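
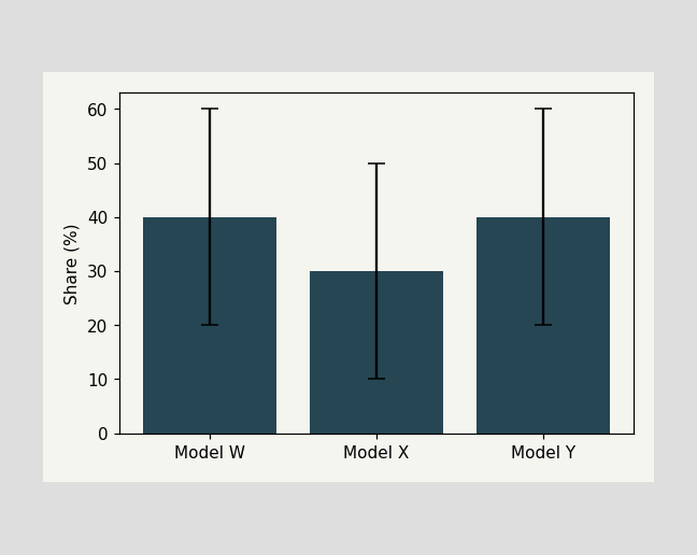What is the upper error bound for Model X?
50%

The Model X bar's upper whisker reaches 50%.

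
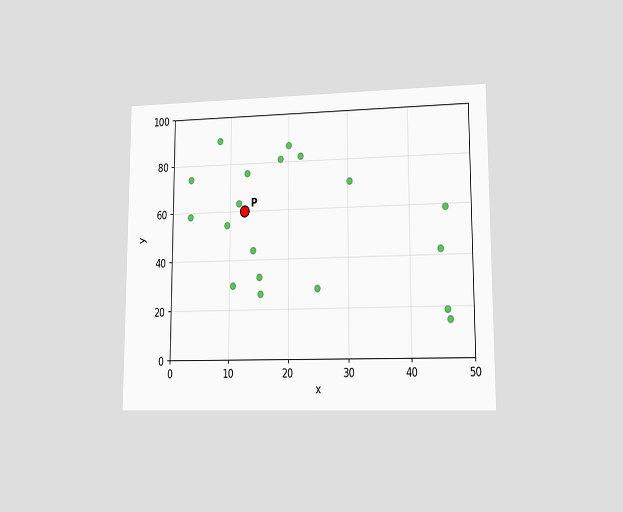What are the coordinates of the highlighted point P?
(12.5, 60)

The chart is viewed at a slight angle. Following the gridlines from P to each axis, P sits at (12.5, 60).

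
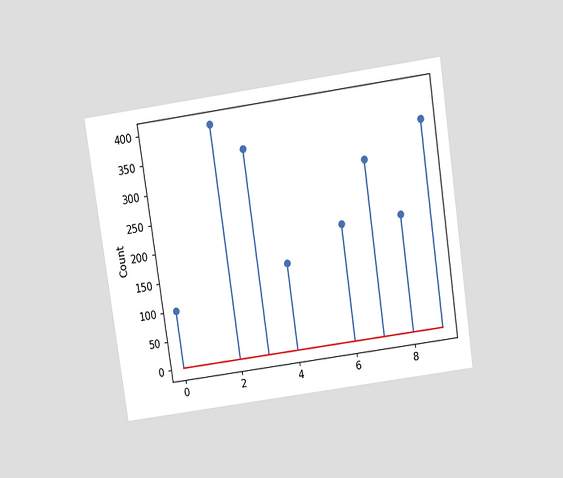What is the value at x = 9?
350

The chart is tilted about 8° counter-clockwise and viewed slightly from above. The stem at x=9 reaches 350.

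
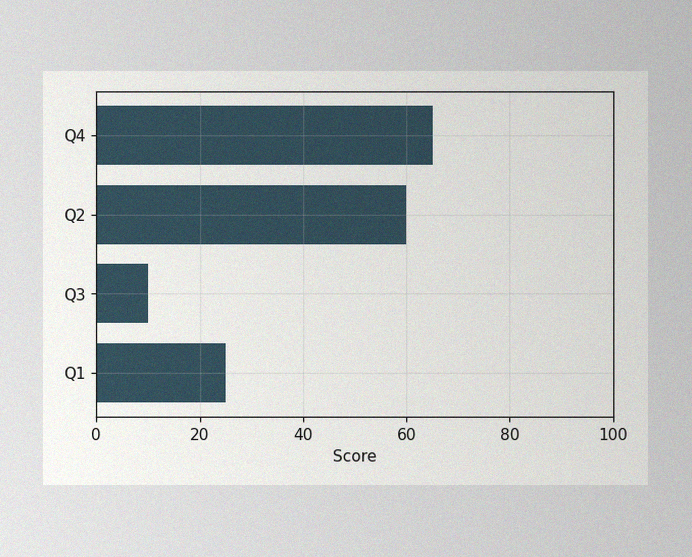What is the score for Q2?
60

The image has some photo noise and uneven lighting. Reading along the chart's x-axis, the Q2 bar reaches 60.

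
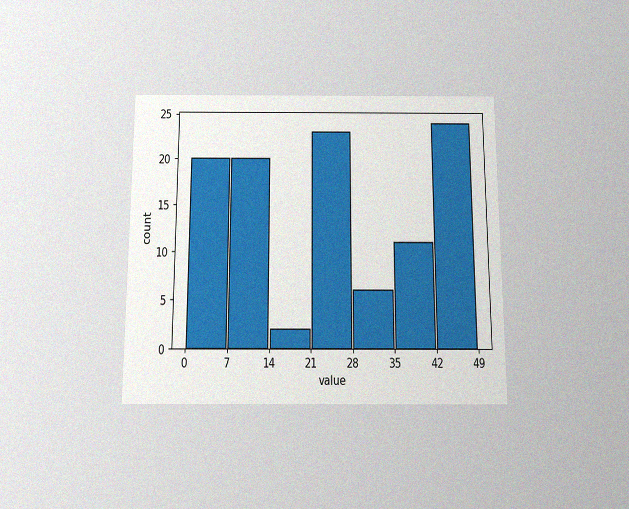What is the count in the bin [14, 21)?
2

The chart is viewed slightly from below, with some photo noise. The [14, 21) bin has height 2.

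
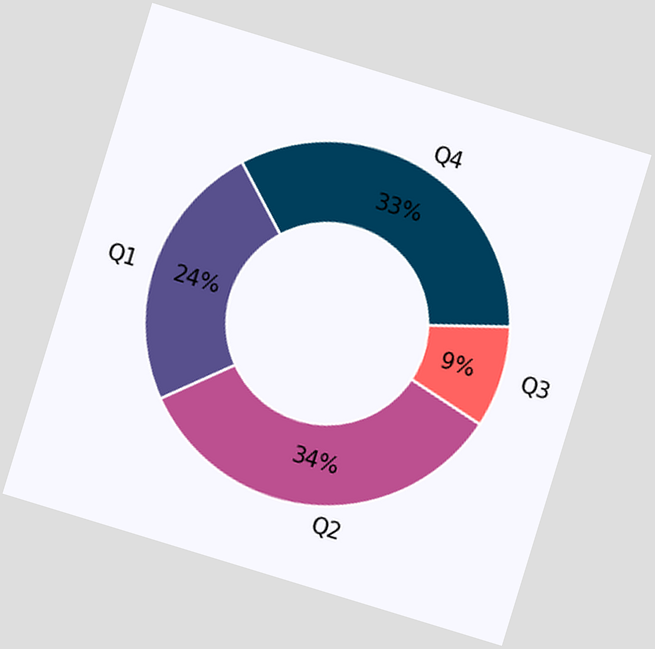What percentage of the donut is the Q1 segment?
The chart is tilted about 17° clockwise. The Q1 segment takes up 24% of the ring.

24%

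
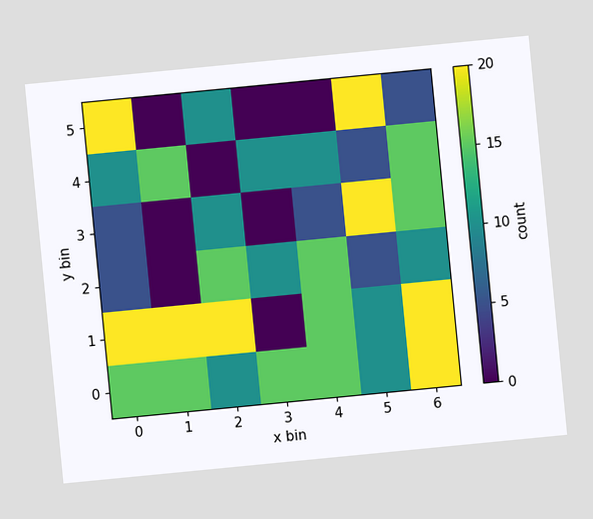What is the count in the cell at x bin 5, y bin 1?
10

The chart is tilted about 6° counter-clockwise. Matching the cell (5, 1) against the colorbar gives 10.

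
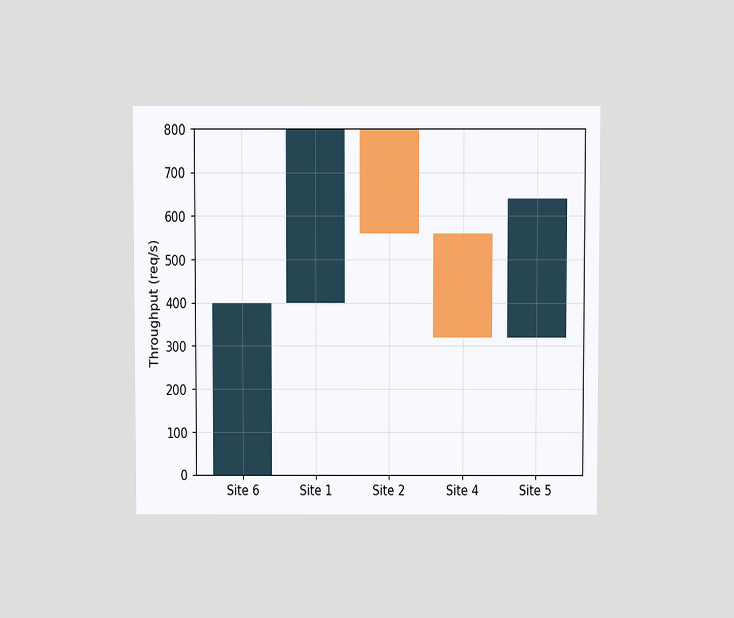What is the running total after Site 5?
640req/s

The chart is viewed slightly from above. After Site 5 the running total reaches 640req/s.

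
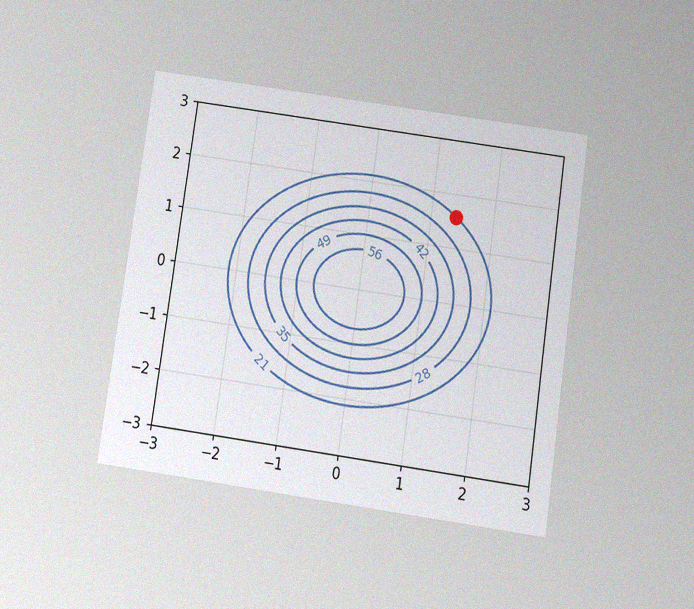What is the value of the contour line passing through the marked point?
21

The chart is tilted about 8° clockwise and viewed slightly from below, with some photo noise. The marked point sits on the contour labelled 21.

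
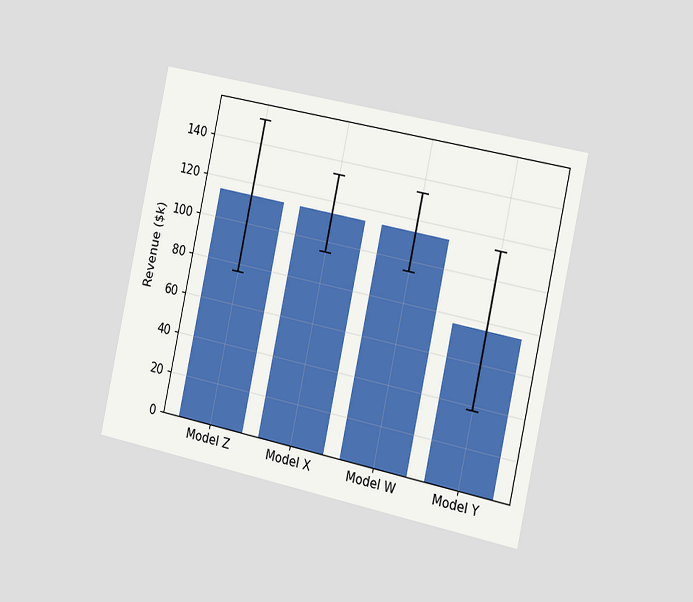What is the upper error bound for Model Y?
The chart is tilted about 12° clockwise and viewed slightly from the right. The Model Y bar's upper whisker reaches $114k.

$114k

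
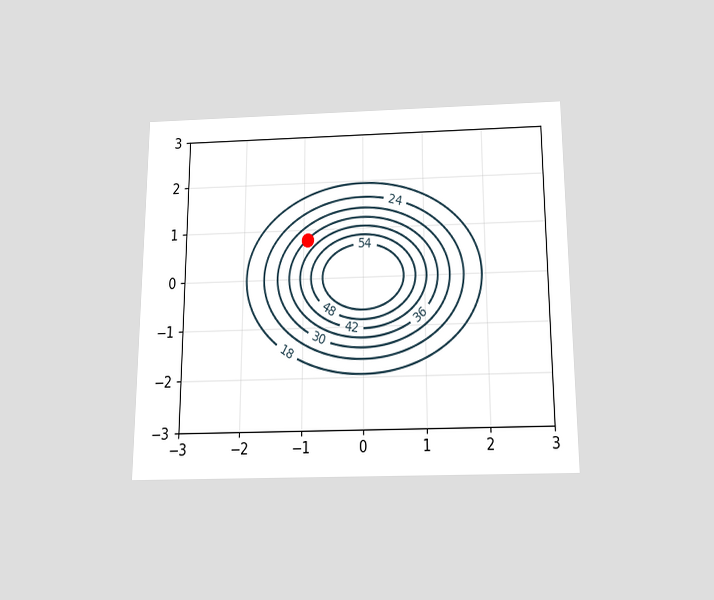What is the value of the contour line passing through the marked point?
36

The chart is viewed slightly from below. The marked point sits on the contour labelled 36.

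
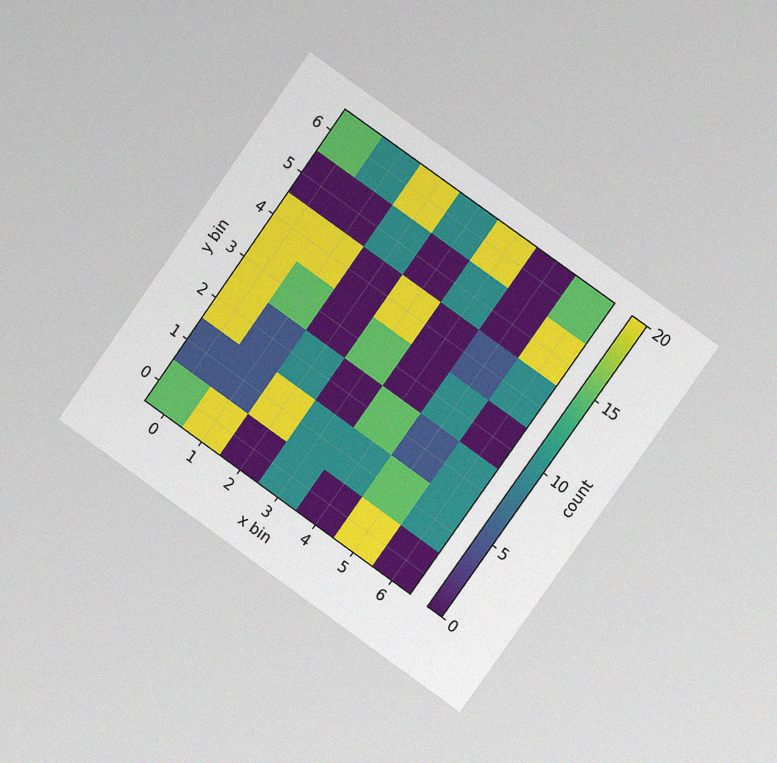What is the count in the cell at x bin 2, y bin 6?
20

The chart is tilted about 35° clockwise and viewed at a slight angle, with some photo noise. Matching the cell (2, 6) against the colorbar gives 20.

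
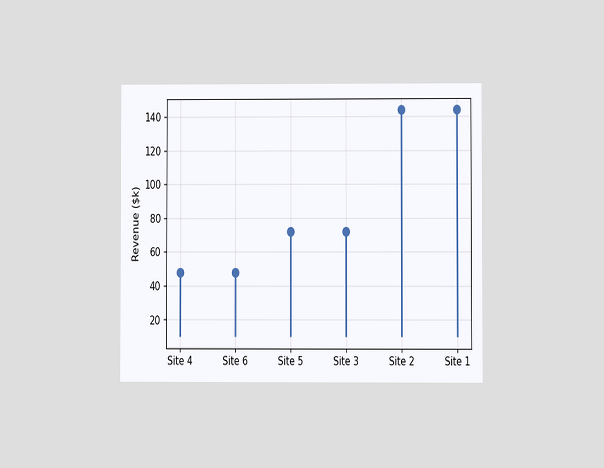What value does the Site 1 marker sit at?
The chart is viewed at a slight angle. The Site 1 marker sits at $144k.

$144k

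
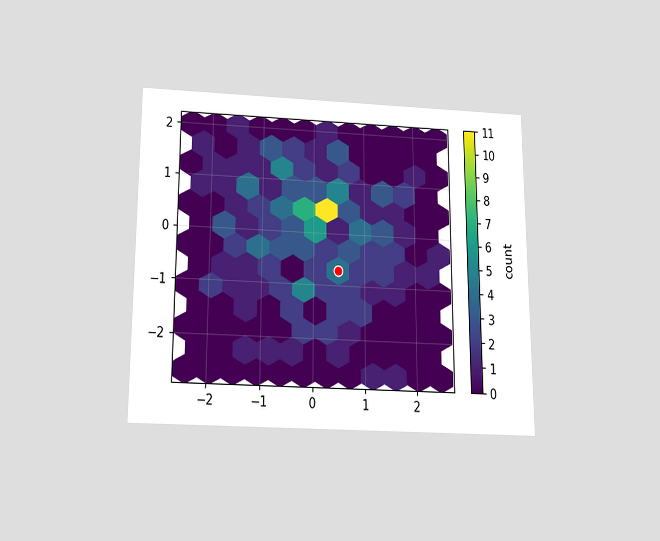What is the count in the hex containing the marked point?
The chart is viewed slightly from below. The marked hex reads 4 on the colorbar.

4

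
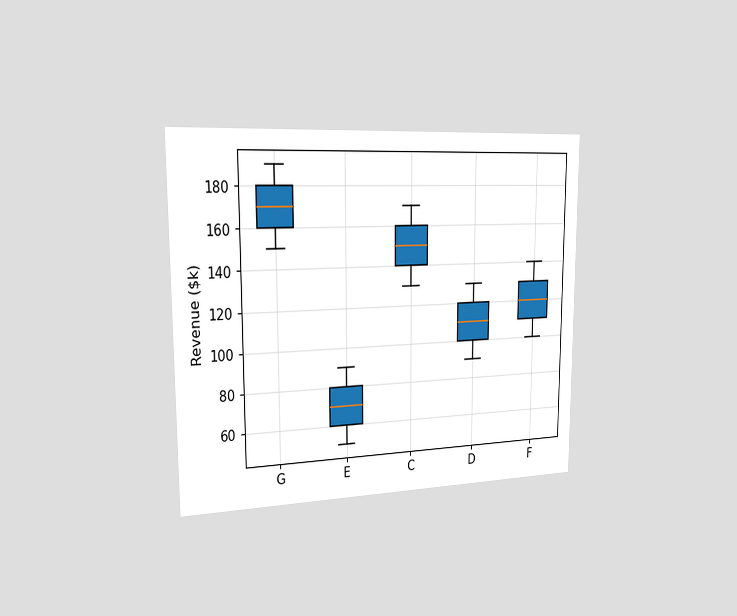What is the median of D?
$110k

The chart is viewed slightly from the left. The median line in the D box sits at $110k.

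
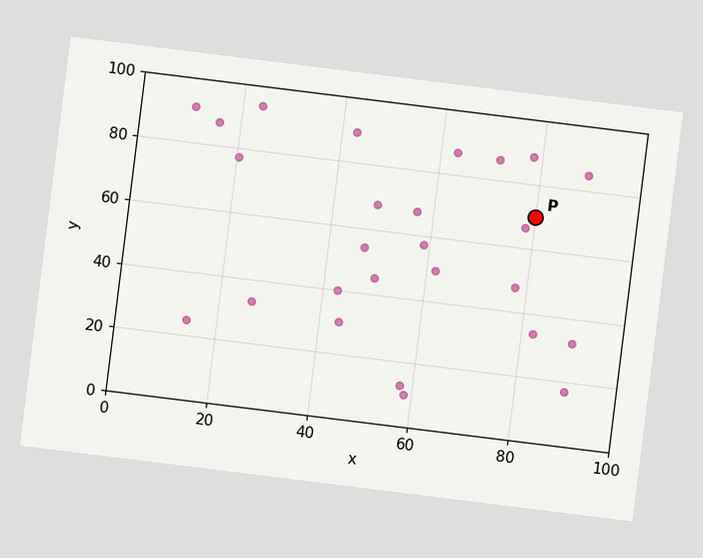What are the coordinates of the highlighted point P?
(80, 70)

The chart is tilted about 7° clockwise. Following the gridlines from P to each axis, P sits at (80, 70).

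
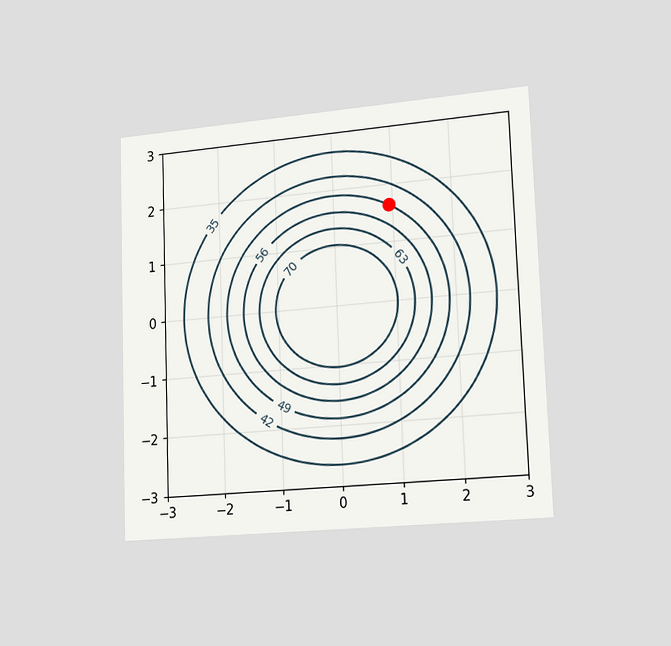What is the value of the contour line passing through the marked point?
49

The chart is tilted about 2° counter-clockwise and viewed slightly from the right. The marked point sits on the contour labelled 49.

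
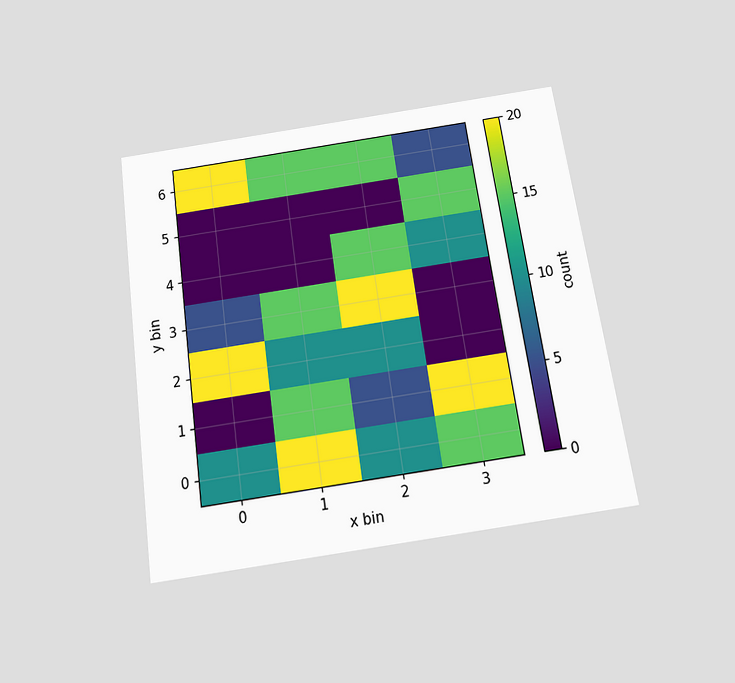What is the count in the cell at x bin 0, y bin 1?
The chart is tilted about 8° counter-clockwise and viewed slightly from below. Matching the cell (0, 1) against the colorbar gives 0.

0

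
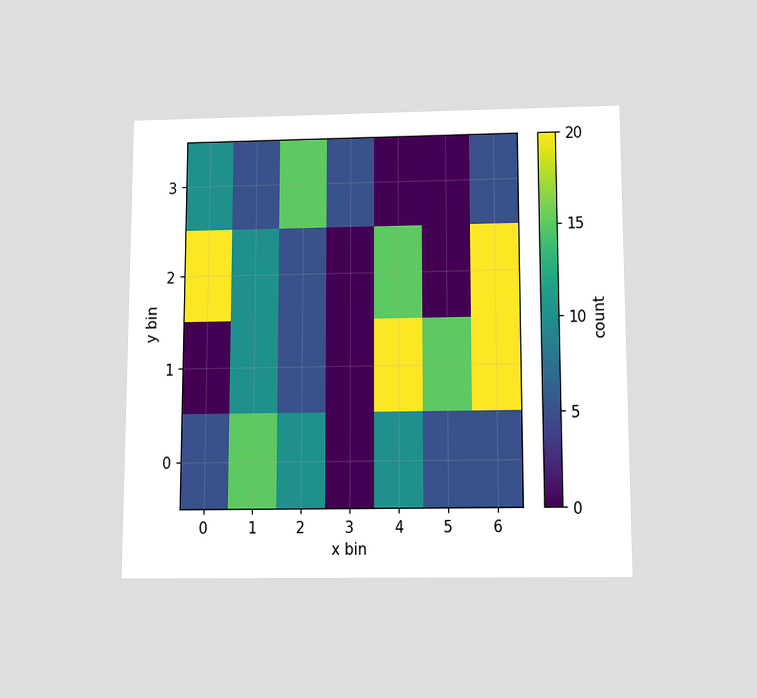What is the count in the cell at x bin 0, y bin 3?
The chart is viewed slightly from below. Matching the cell (0, 3) against the colorbar gives 10.

10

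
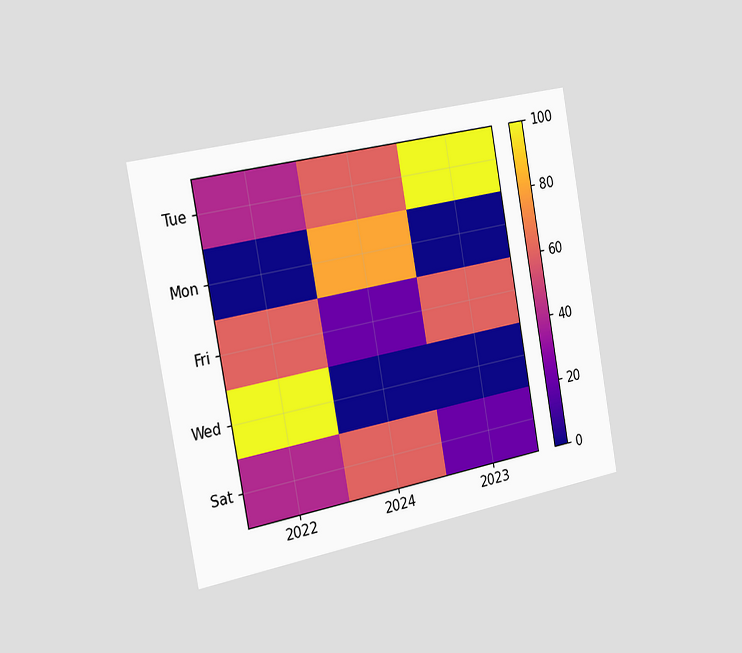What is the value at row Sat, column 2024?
The chart is tilted about 10° counter-clockwise and viewed slightly from the left. Matching cell (Sat, 2024) against the colorbar gives 60.

60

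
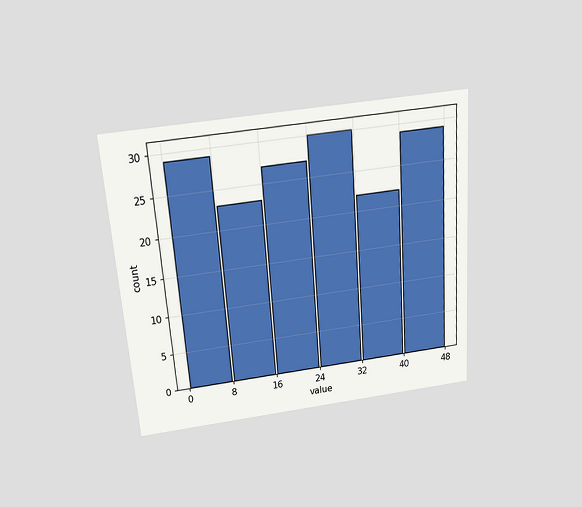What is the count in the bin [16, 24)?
27

The chart is tilted about 4° counter-clockwise and viewed slightly from above. The [16, 24) bin has height 27.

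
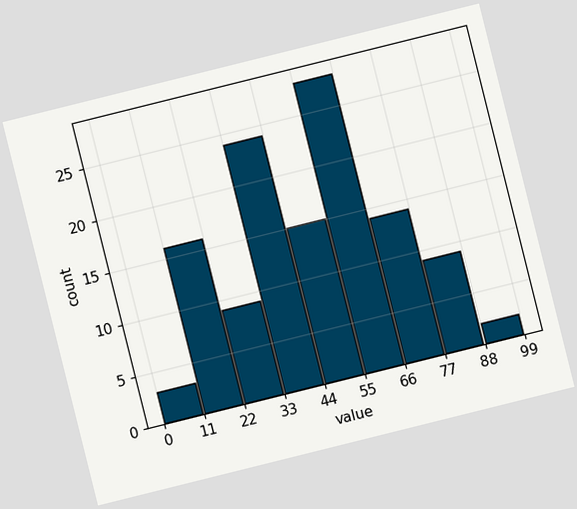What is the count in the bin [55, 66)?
28

The chart is tilted about 14° counter-clockwise. The [55, 66) bin has height 28.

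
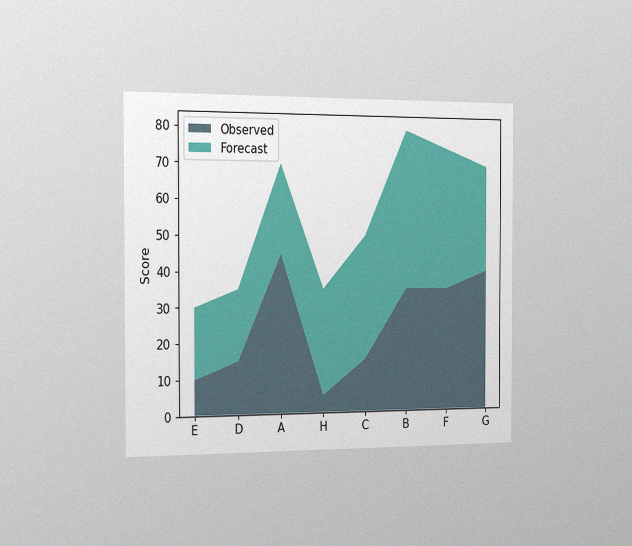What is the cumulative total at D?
The chart is viewed slightly from the left, with some photo noise. The stacked total at D reaches 35.

35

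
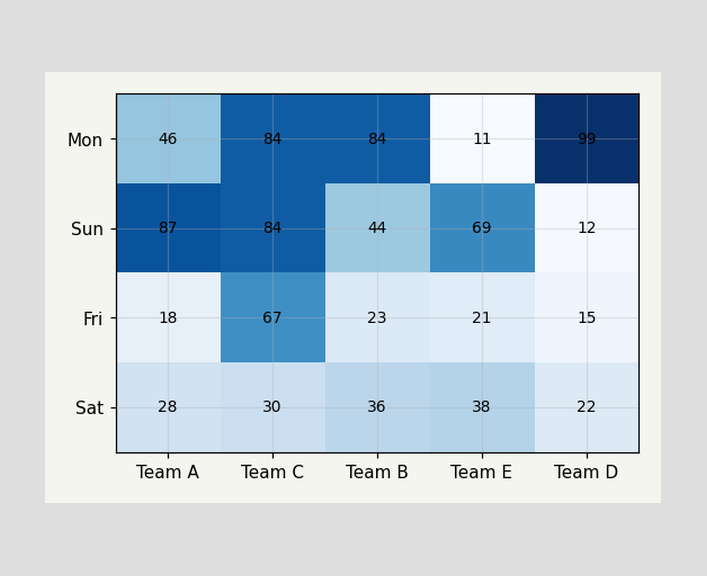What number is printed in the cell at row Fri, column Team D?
The (Fri, Team D) cell reads 15.

15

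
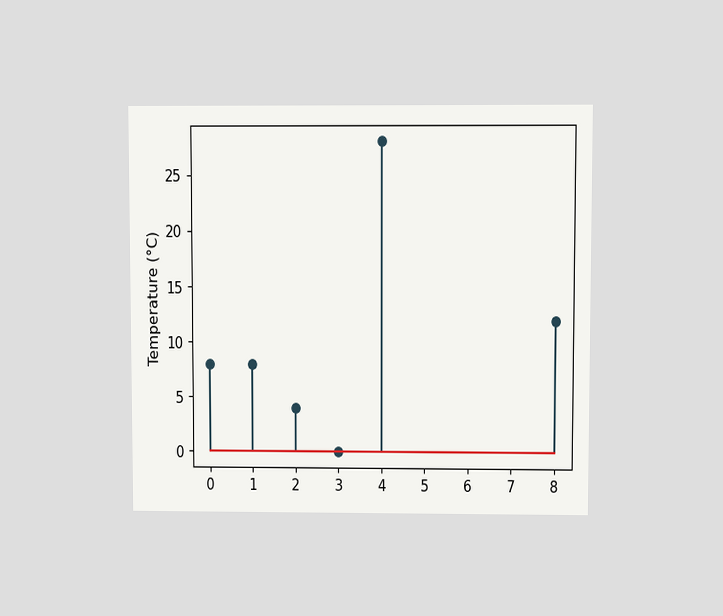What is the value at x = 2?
4°C

The chart is viewed at a slight angle. The stem at x=2 reaches 4°C.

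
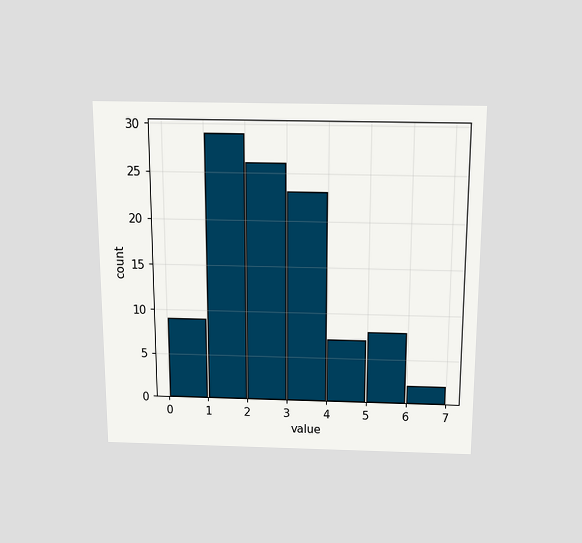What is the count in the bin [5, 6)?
The chart is viewed slightly from above. The [5, 6) bin has height 8.

8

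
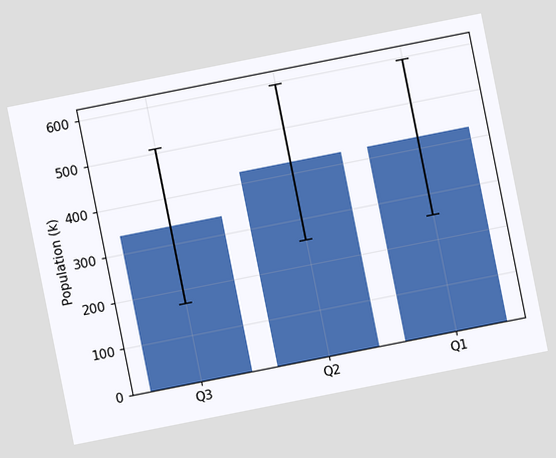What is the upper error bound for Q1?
595k

The chart is tilted about 11° counter-clockwise. The Q1 bar's upper whisker reaches 595k.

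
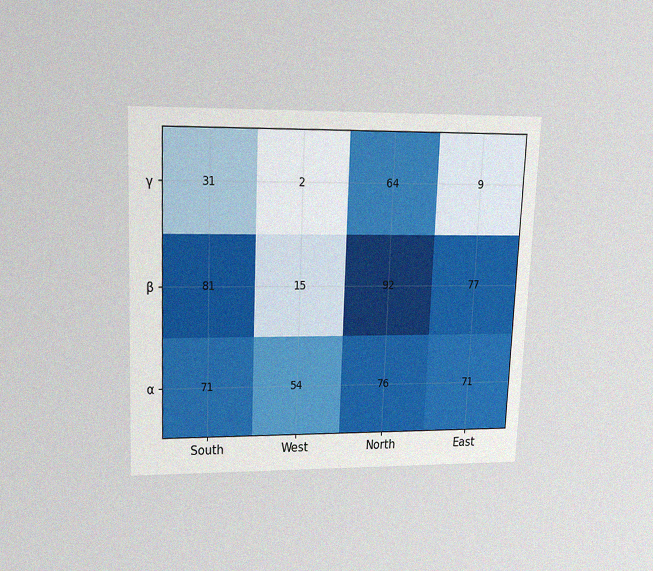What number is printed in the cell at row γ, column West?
2

The chart is tilted about 2° clockwise and viewed slightly from above, with some photo noise. The (γ, West) cell reads 2.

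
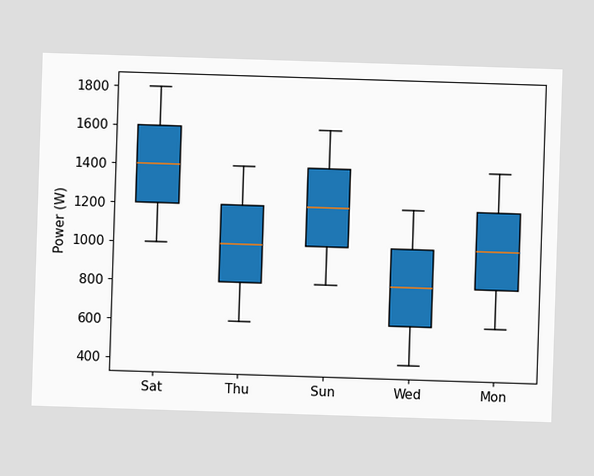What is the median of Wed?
The median line in the Wed box sits at 800W.

800W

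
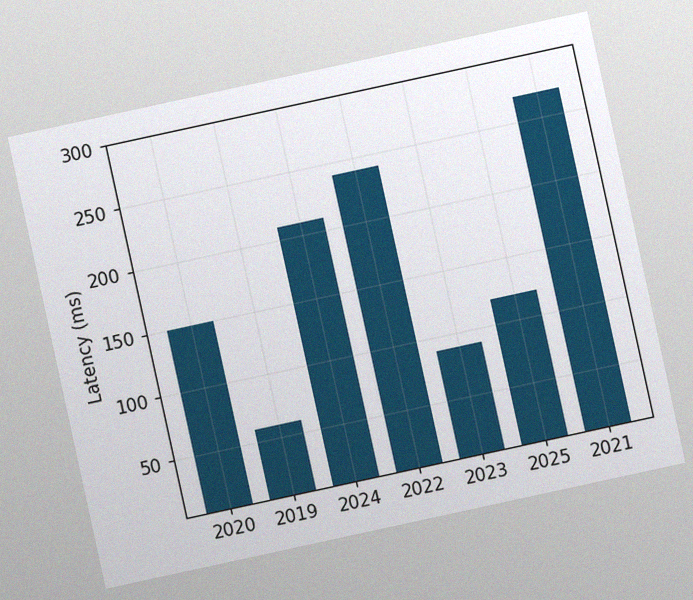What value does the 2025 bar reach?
120ms

The chart is tilted about 12° counter-clockwise, with some photo noise. Reading along the chart's y-axis, the 2025 bar reaches 120ms.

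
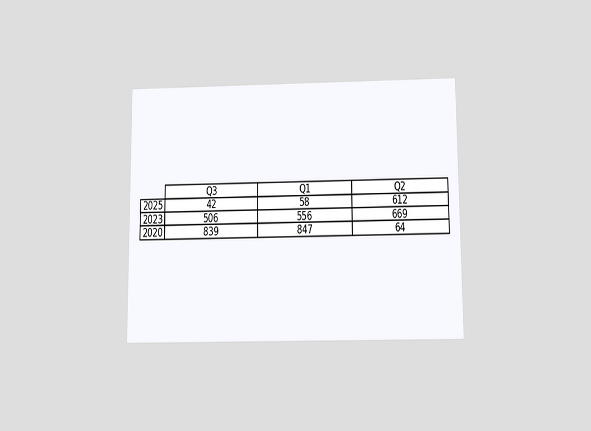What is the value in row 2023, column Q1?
The chart is viewed slightly from below. The (2023, Q1) cell reads 556.

556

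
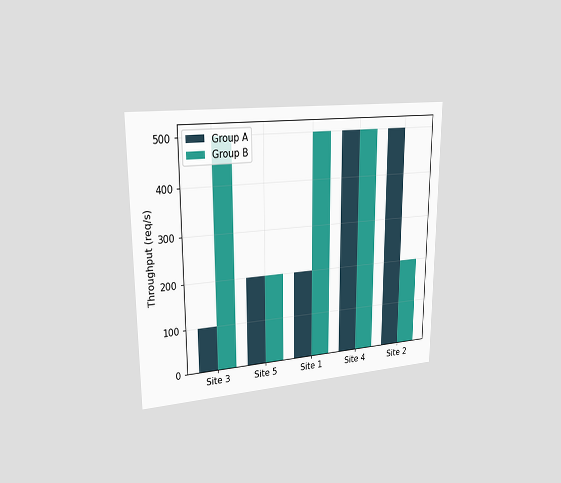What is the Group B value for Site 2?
The chart is viewed slightly from the left. The Group B bar at Site 2 reaches 200req/s on the y-axis.

200req/s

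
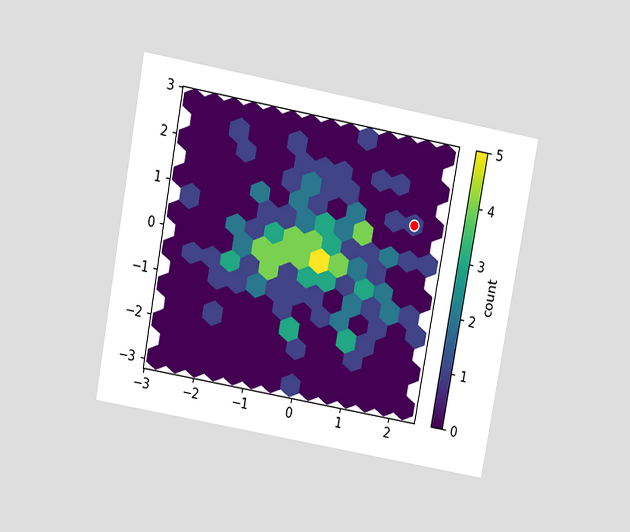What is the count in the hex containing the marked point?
1

The chart is tilted about 10° clockwise and viewed at a slight angle. The marked hex reads 1 on the colorbar.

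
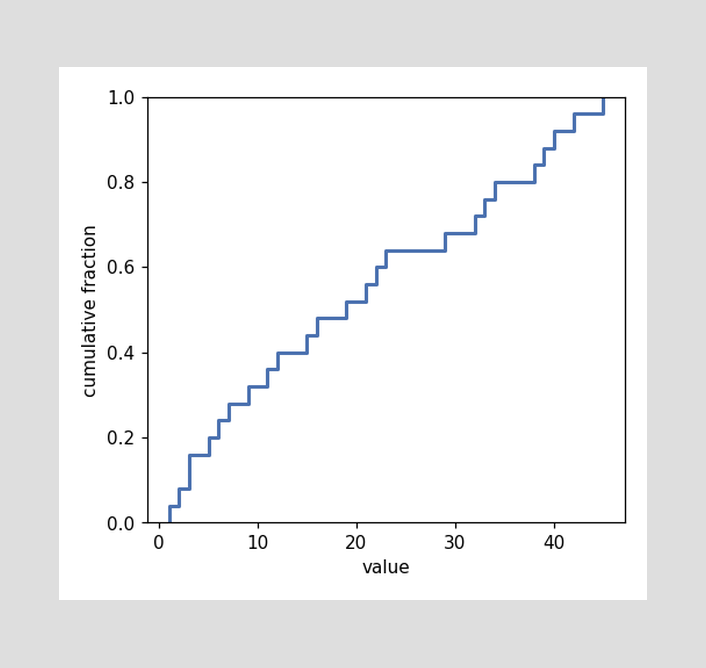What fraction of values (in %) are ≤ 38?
At x=38 the ECDF step is at 84%.

84%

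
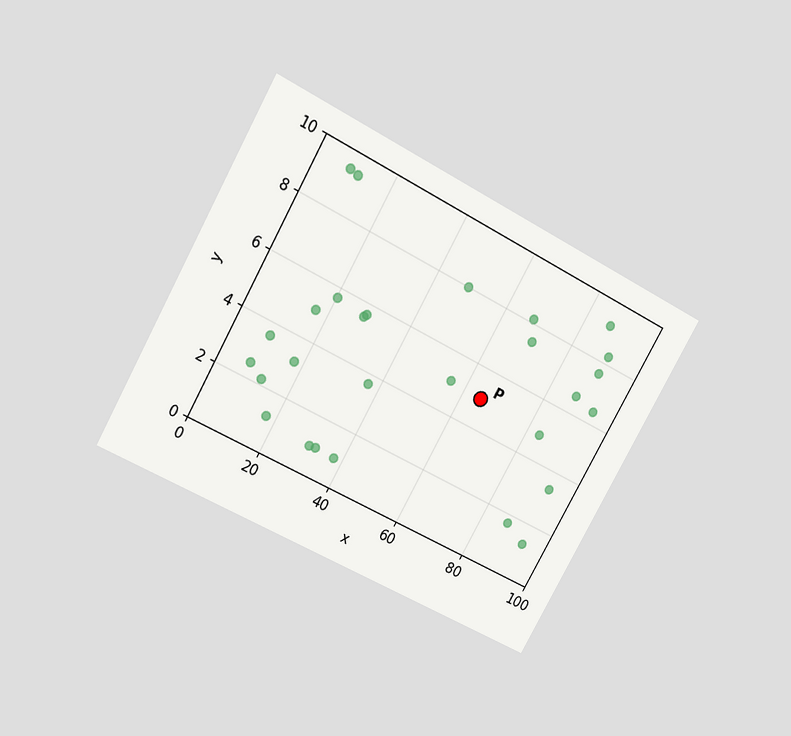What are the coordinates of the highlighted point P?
(65, 5)

The chart is tilted about 29° clockwise and viewed slightly from above. Following the gridlines from P to each axis, P sits at (65, 5).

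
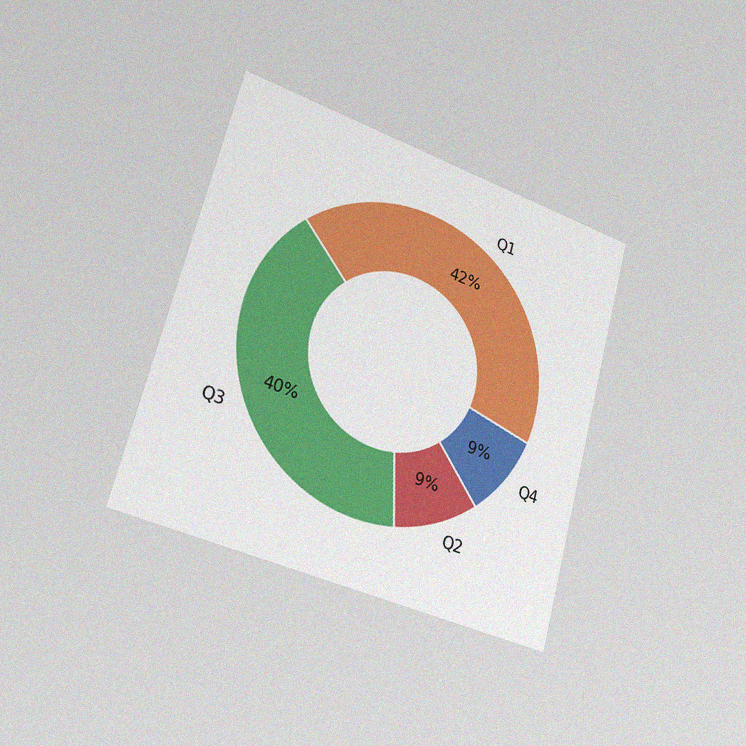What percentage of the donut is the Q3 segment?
40%

The chart is tilted about 15° clockwise and viewed slightly from the left, with some photo noise. The Q3 segment takes up 40% of the ring.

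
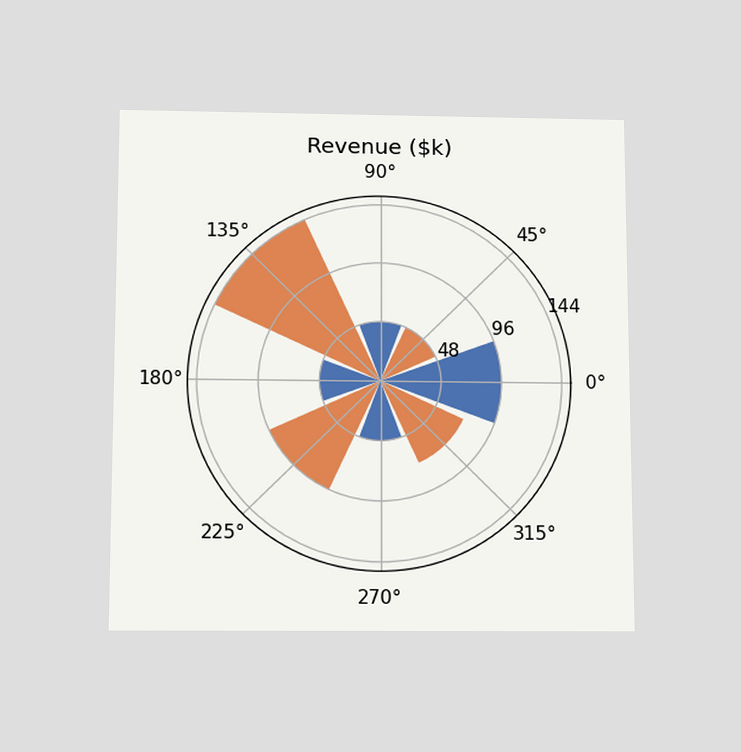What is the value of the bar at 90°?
$48k

The chart is viewed slightly from below. The bar at 90° reaches $48k on the radial axis.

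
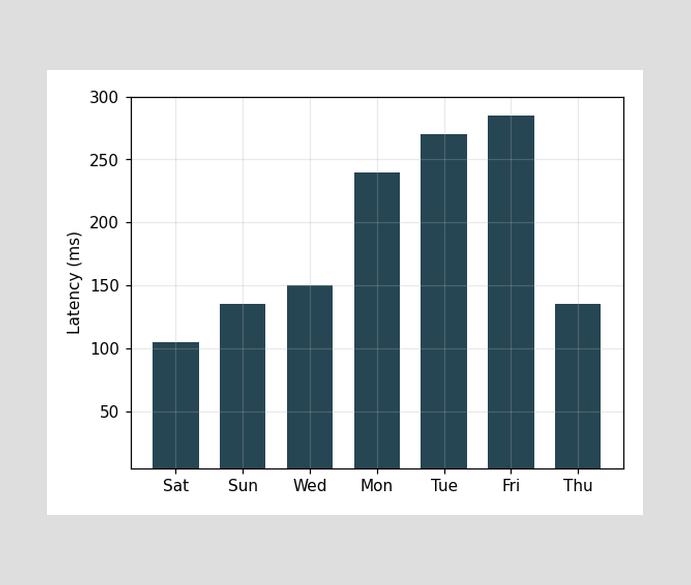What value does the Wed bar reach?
Reading along the chart's y-axis, the Wed bar reaches 150ms.

150ms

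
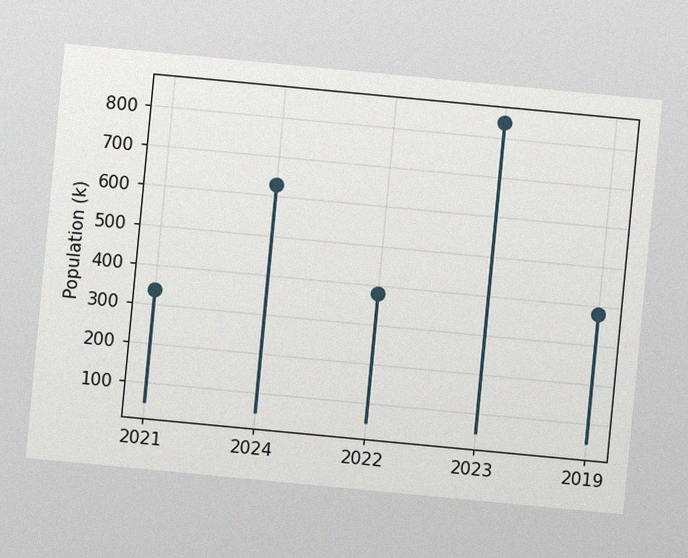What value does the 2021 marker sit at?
336k

The chart is tilted about 5° clockwise, with some photo noise. The 2021 marker sits at 336k.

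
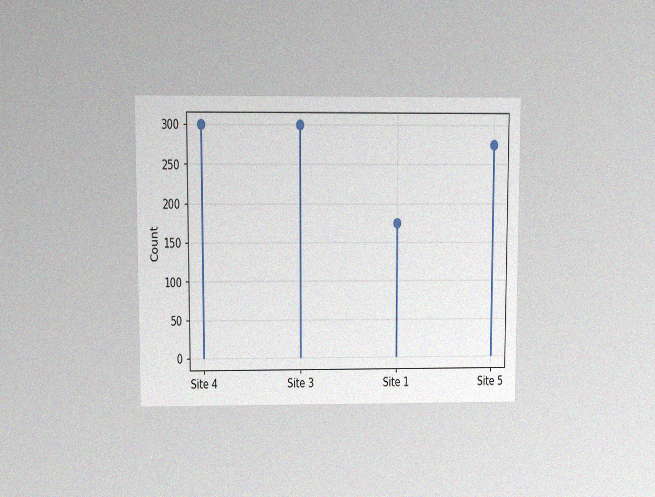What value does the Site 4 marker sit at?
300

The chart is viewed at a slight angle, with some photo noise. The Site 4 marker sits at 300.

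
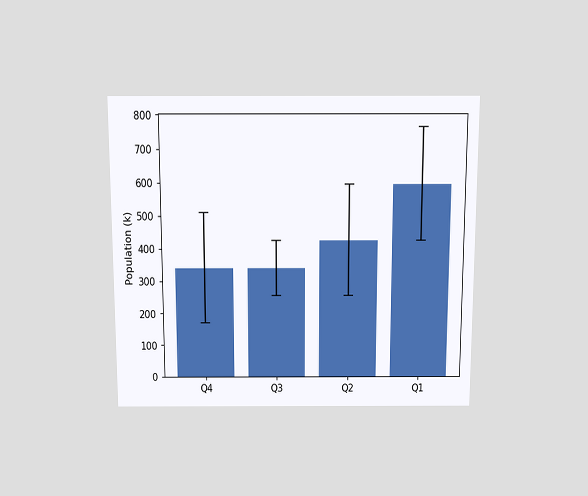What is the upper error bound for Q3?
425k

The chart is viewed slightly from above. The Q3 bar's upper whisker reaches 425k.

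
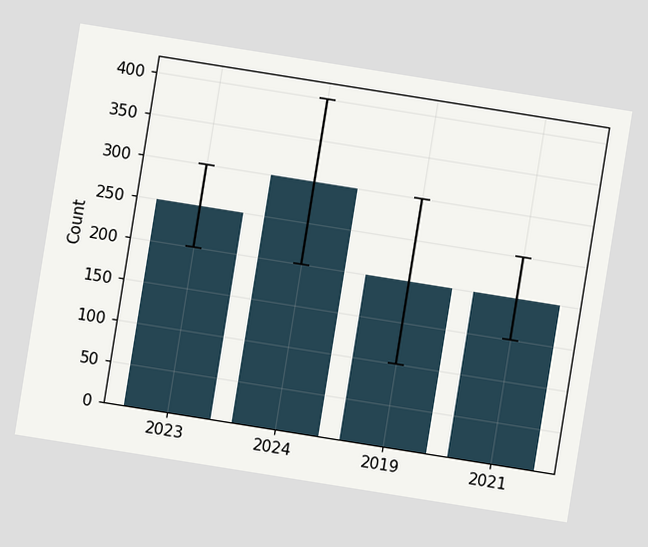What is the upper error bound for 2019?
300

The chart is tilted about 9° clockwise. The 2019 bar's upper whisker reaches 300.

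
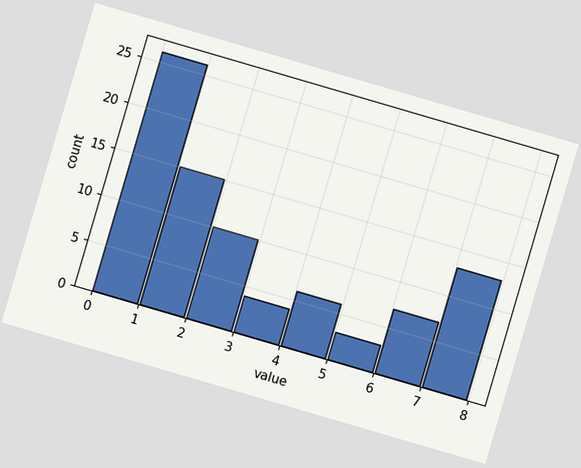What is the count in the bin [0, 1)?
26

The chart is tilted about 16° clockwise. The [0, 1) bin has height 26.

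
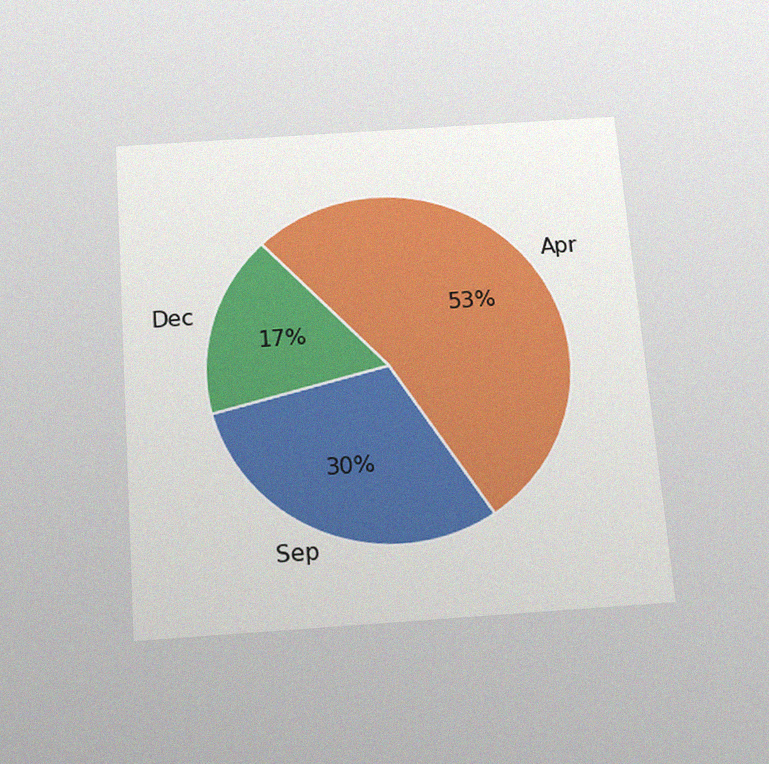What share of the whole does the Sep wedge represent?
The chart is tilted about 4° counter-clockwise and viewed slightly from below, with some photo noise. The Sep slice takes up 30% of the pie.

30%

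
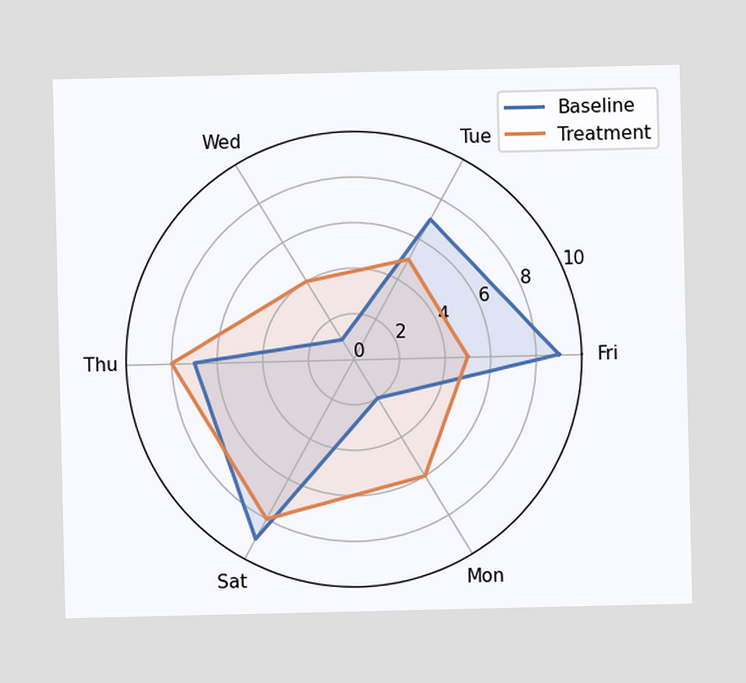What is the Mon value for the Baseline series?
2

On the Mon axis, Baseline reaches 2.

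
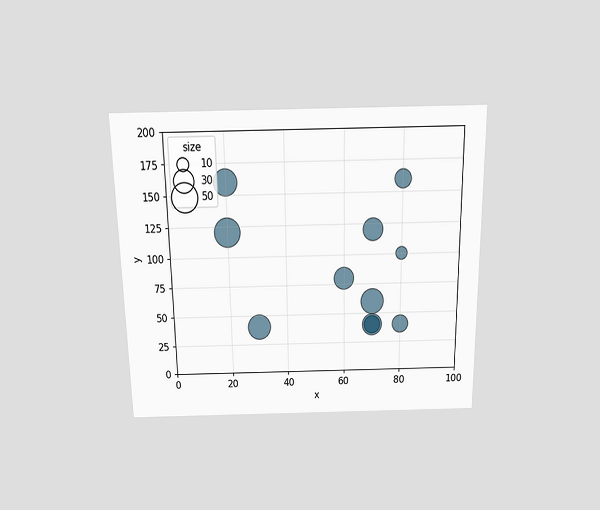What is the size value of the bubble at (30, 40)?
40

The chart is viewed slightly from above. Matching the bubble at (30, 40) against the size legend gives 40.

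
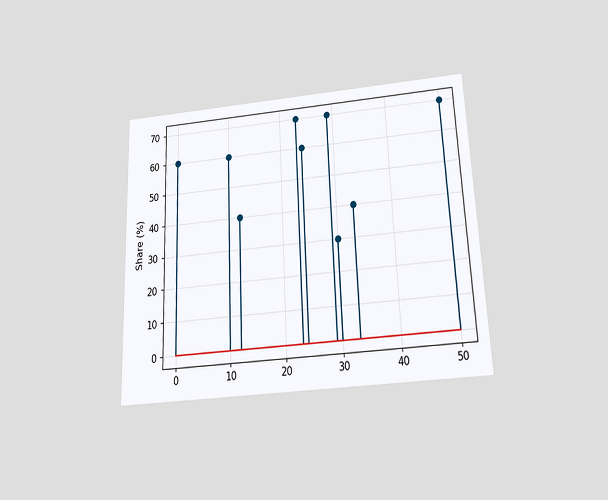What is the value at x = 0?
The chart is tilted about 2° counter-clockwise and viewed slightly from below. The stem at x=0 reaches 60%.

60%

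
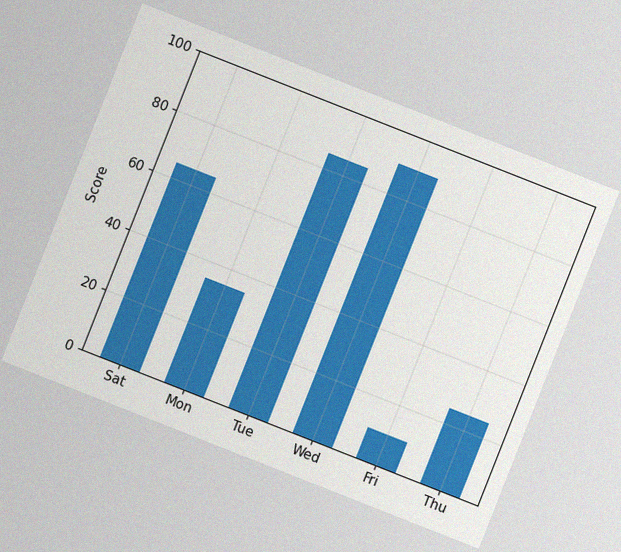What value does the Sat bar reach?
The chart is tilted about 22° clockwise, with some photo noise. Reading along the chart's y-axis, the Sat bar reaches 65.

65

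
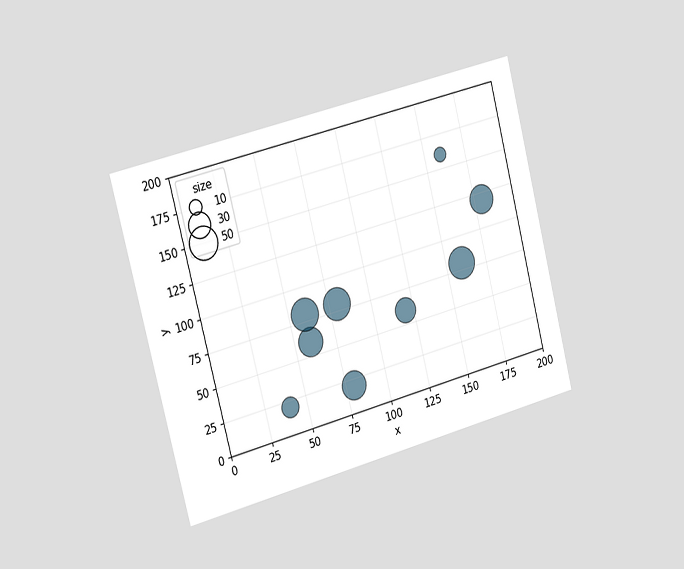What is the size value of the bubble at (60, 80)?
50

The chart is tilted about 14° counter-clockwise and viewed slightly from the left. Matching the bubble at (60, 80) against the size legend gives 50.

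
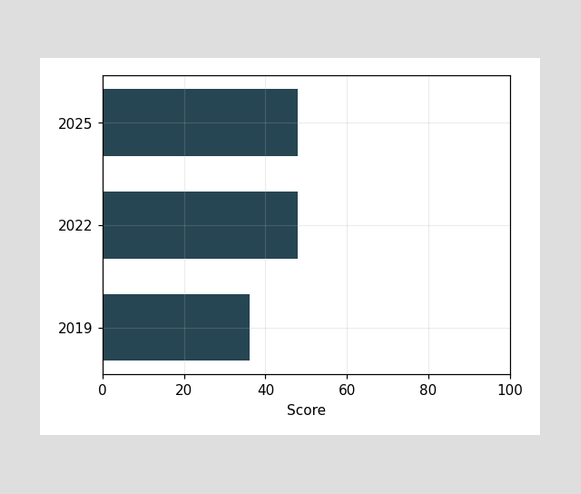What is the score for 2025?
48

Reading along the chart's x-axis, the 2025 bar reaches 48.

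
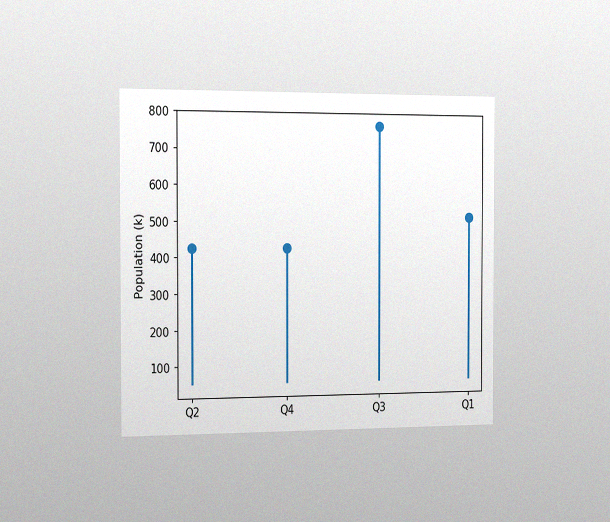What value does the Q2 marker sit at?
425k

The chart is viewed slightly from the left, with some photo noise. The Q2 marker sits at 425k.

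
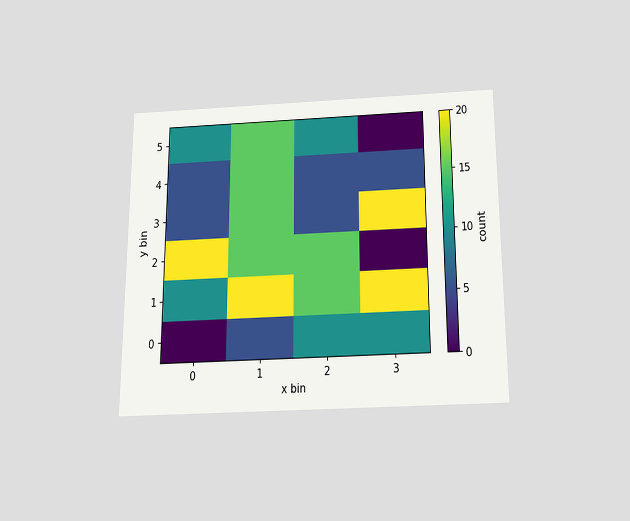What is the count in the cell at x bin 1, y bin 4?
15

The chart is viewed slightly from below. Matching the cell (1, 4) against the colorbar gives 15.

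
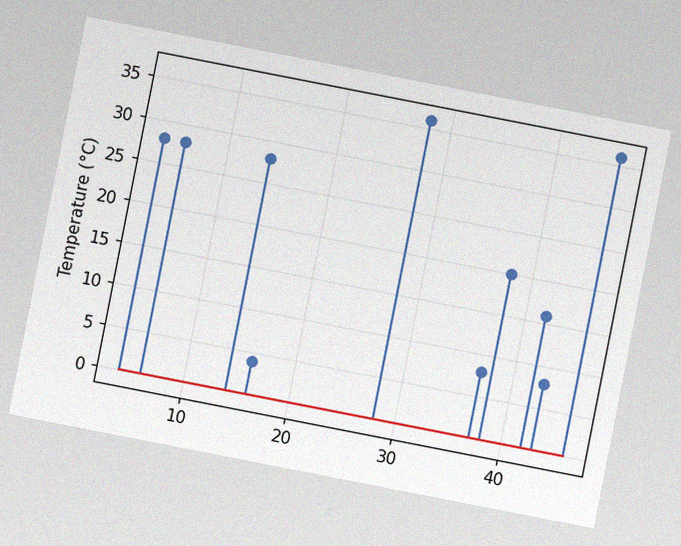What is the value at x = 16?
The chart is tilted about 11° clockwise, with some photo noise. The stem at x=16 reaches 4°C.

4°C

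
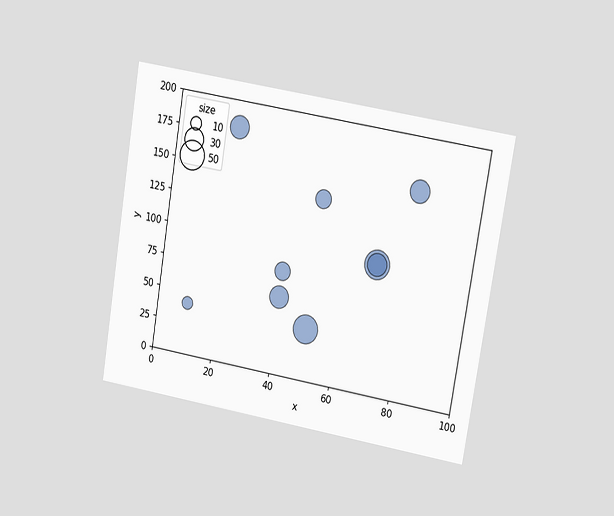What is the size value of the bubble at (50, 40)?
50

The chart is tilted about 9° clockwise and viewed at a slight angle. Matching the bubble at (50, 40) against the size legend gives 50.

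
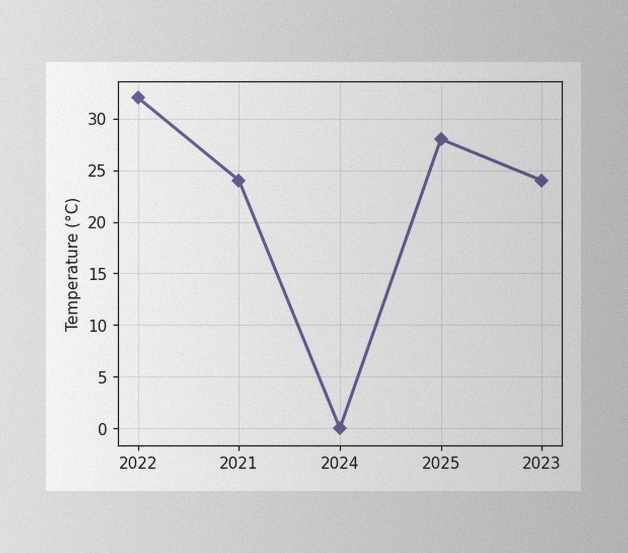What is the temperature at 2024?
0°C

The image has some photo noise and uneven lighting. At 2024, the line is at 0°C.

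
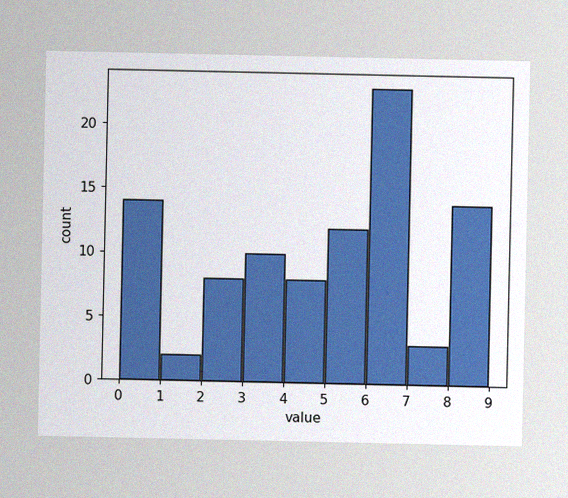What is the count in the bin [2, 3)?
8

The image has some photo noise and uneven lighting. The [2, 3) bin has height 8.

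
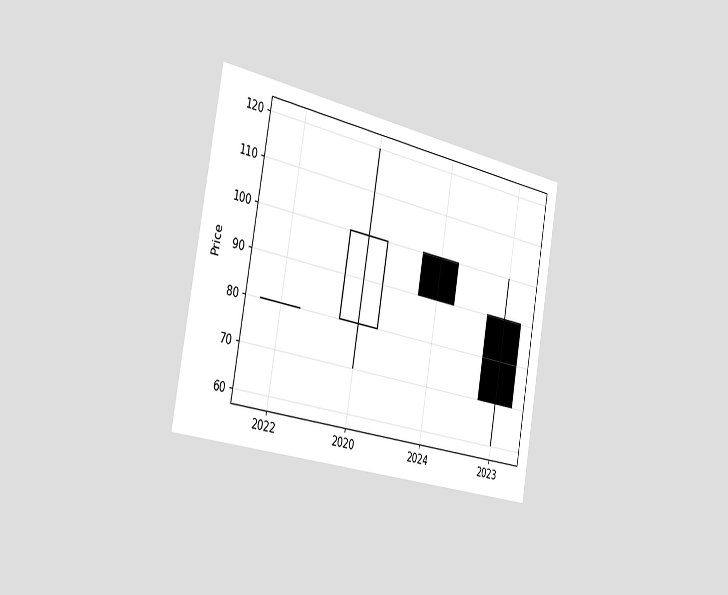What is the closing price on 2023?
The chart is tilted about 10° clockwise and viewed slightly from the left. The 2023 candle closes at 70.

70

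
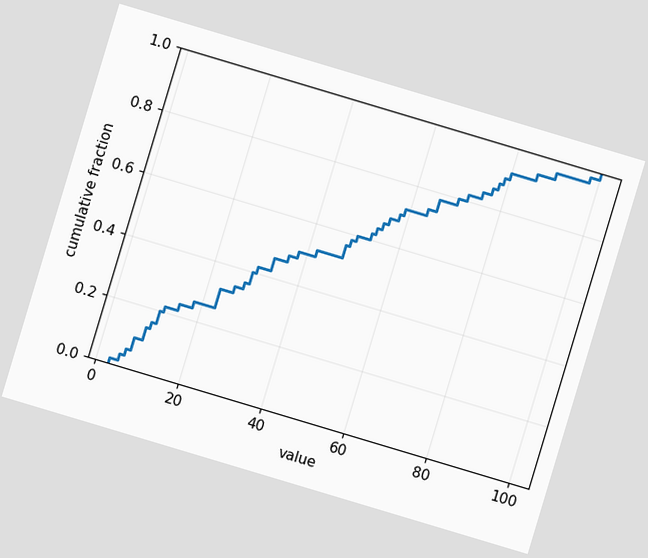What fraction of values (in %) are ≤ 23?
32%

The chart is tilted about 17° clockwise. At x=23 the ECDF step is at 32%.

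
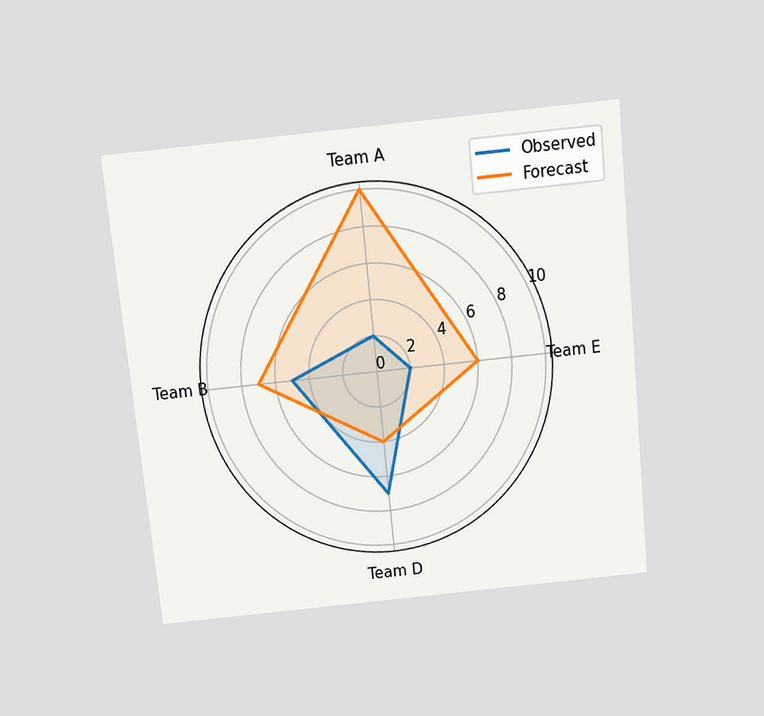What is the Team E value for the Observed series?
The chart is tilted about 6° counter-clockwise and viewed slightly from above. On the Team E axis, Observed reaches 2.

2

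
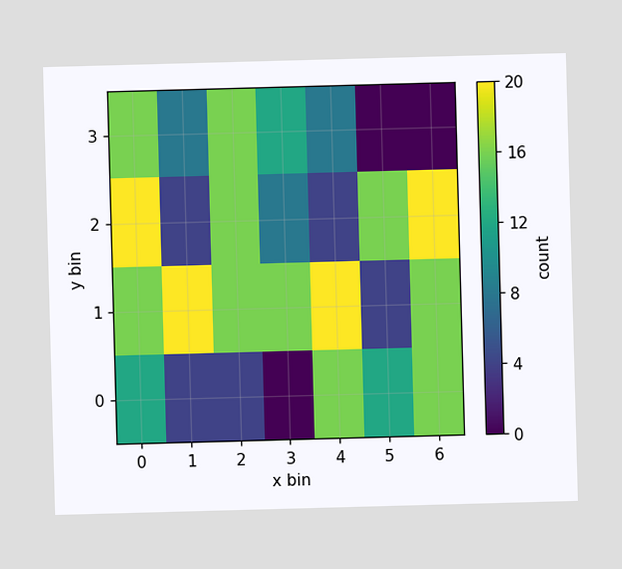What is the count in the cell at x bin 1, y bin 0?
4

Matching the cell (1, 0) against the colorbar gives 4.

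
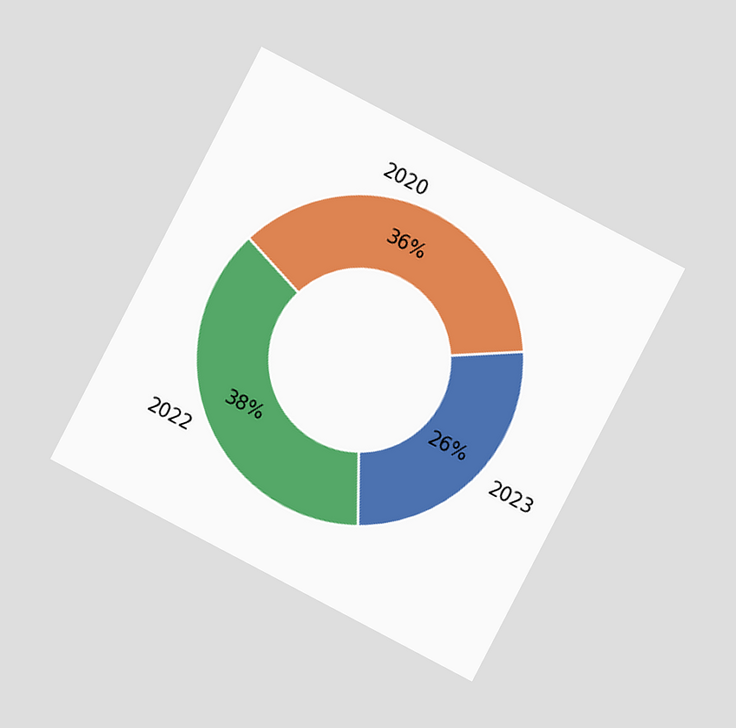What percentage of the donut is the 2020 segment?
The chart is tilted about 27° clockwise and viewed at a slight angle. The 2020 segment takes up 36% of the ring.

36%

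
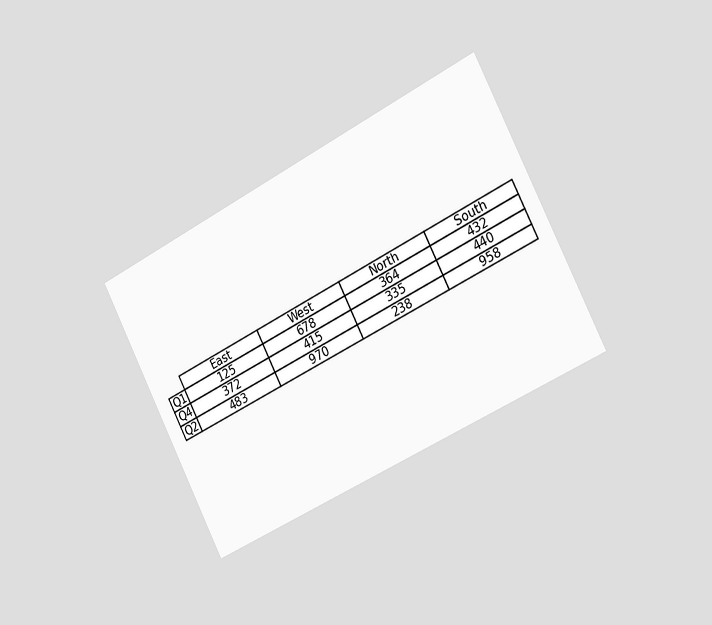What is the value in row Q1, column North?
364

The chart is tilted about 27° counter-clockwise and viewed slightly from the right. The (Q1, North) cell reads 364.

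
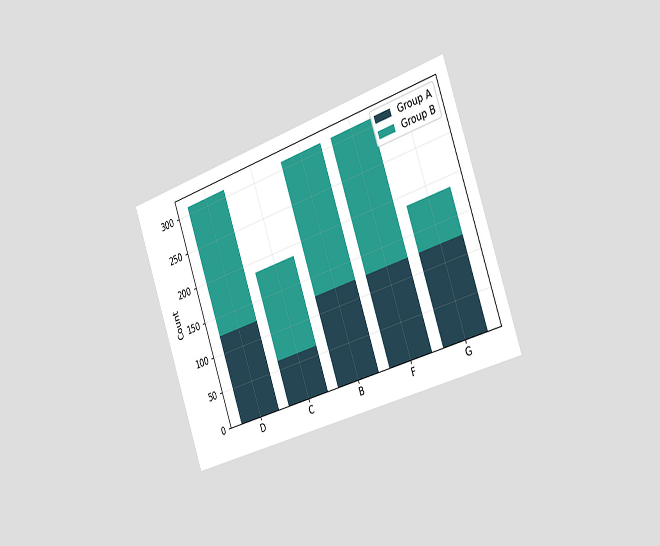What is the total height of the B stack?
310

The chart is tilted about 19° counter-clockwise and viewed slightly from the right. The B stack's top reaches 310 on the y-axis.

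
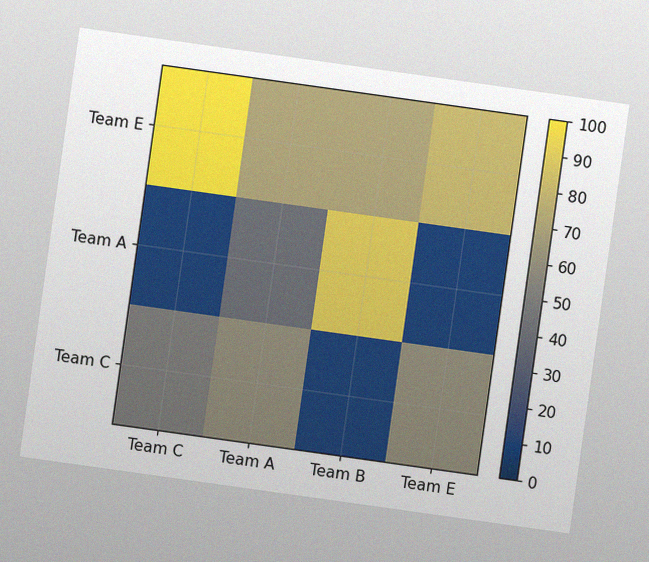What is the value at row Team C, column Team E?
The chart is tilted about 8° clockwise, with some photo noise. Matching cell (Team C, Team E) against the colorbar gives 60.

60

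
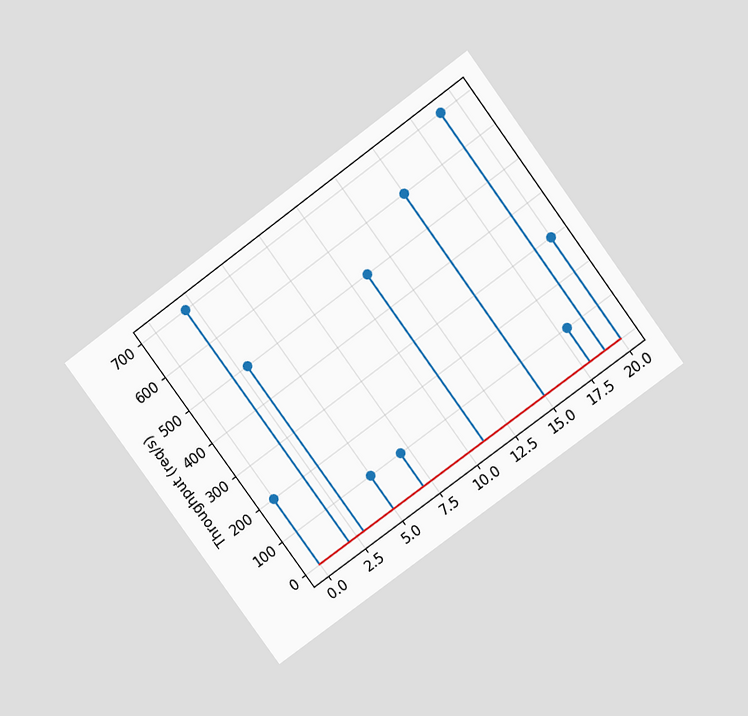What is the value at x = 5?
The chart is tilted about 36° counter-clockwise and viewed slightly from above. The stem at x=5 reaches 100req/s.

100req/s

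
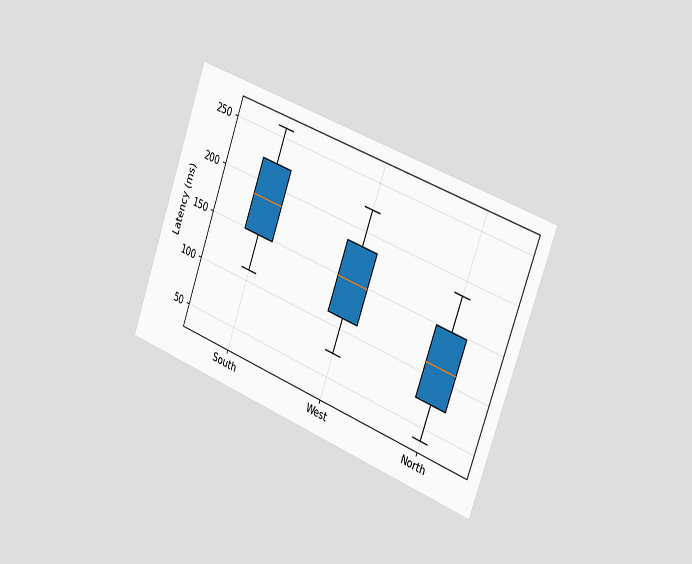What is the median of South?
185ms

The chart is tilted about 20° clockwise and viewed slightly from the right. The median line in the South box sits at 185ms.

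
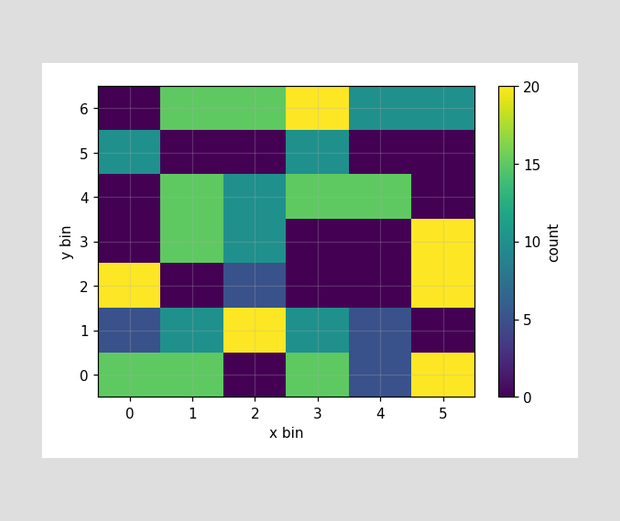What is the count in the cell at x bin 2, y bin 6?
15

Matching the cell (2, 6) against the colorbar gives 15.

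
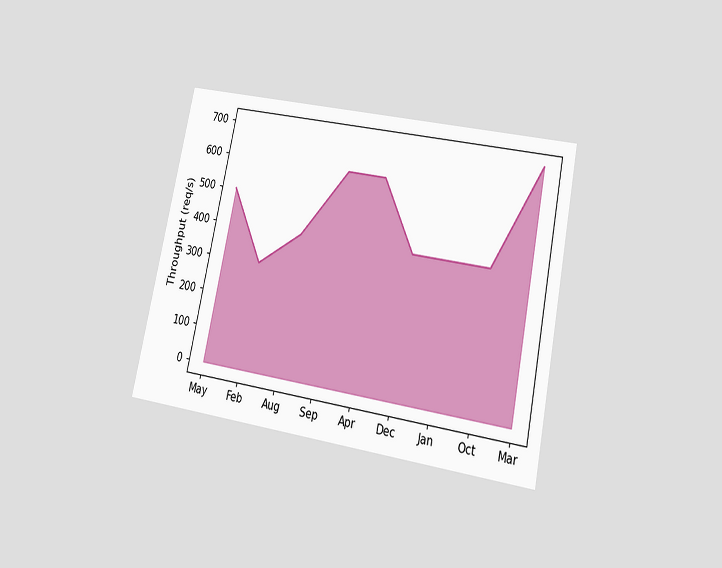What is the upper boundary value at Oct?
The chart is tilted about 12° clockwise and viewed slightly from below. At Oct the upper boundary is at 400req/s.

400req/s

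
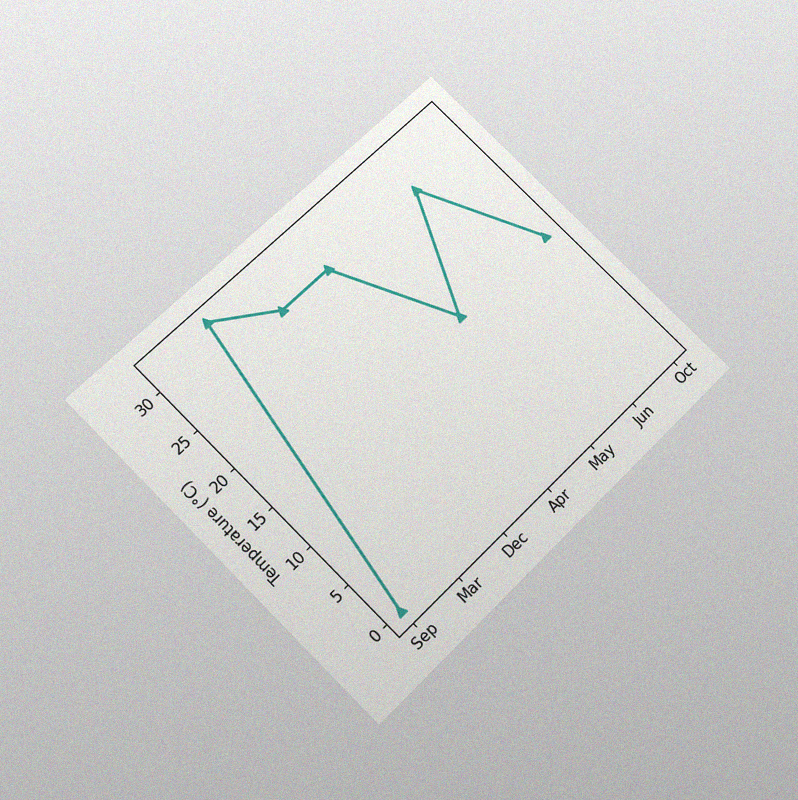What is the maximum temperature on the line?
32°C

The chart is tilted about 45° counter-clockwise and viewed slightly from below, with some photo noise. The highest point is at Mar, and reading across to the y-axis gives 32°C.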